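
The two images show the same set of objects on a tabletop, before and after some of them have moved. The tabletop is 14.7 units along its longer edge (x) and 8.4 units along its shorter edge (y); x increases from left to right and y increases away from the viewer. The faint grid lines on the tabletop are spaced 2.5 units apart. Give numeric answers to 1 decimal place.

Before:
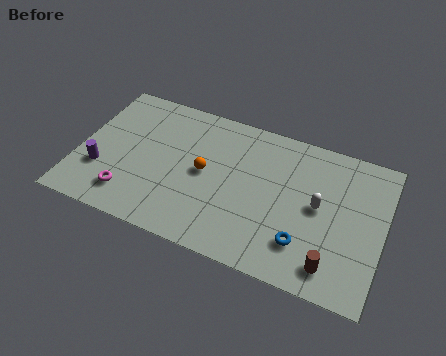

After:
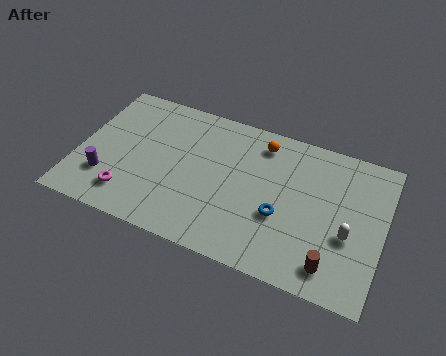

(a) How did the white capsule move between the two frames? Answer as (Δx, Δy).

(1.5, -1.1)

The white capsule started near (11.6, 4.4) and ended near (13.1, 3.3).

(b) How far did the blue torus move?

1.6

From (11.1, 2.1) to (9.9, 3.2), the blue torus covered √(1.2² + 1.1²) ≈ 1.6 units.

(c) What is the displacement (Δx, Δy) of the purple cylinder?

(0.3, -0.4)

From the two frames, the purple cylinder sits at roughly (1.2, 2.7) before and (1.5, 2.3) after.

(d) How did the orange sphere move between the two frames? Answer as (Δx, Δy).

(2.5, 2.7)

The orange sphere started near (6.1, 4.3) and ended near (8.6, 7.0).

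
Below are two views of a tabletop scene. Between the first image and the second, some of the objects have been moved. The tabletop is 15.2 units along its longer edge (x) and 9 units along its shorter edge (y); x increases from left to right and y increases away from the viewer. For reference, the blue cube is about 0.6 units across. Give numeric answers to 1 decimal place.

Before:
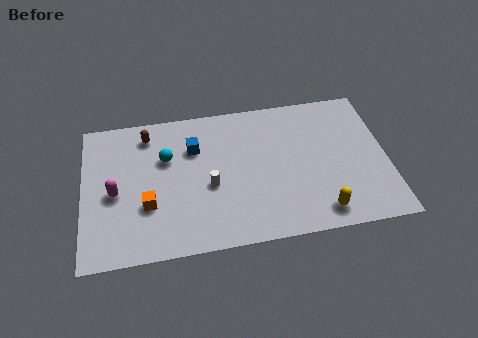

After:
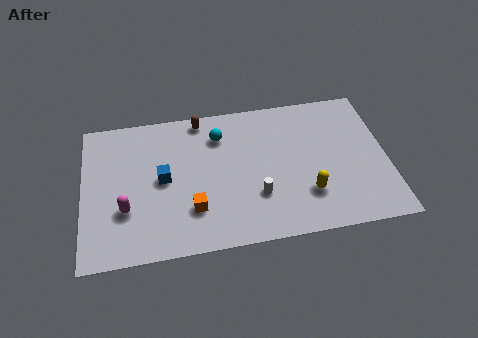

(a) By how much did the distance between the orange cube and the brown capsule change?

+1.2

Before: roughly 4.4 units apart; after: 5.6. That's 1.2 units further apart.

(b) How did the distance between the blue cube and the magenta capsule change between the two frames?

-2.1

Before: roughly 4.6 units apart; after: 2.5. That's 2.1 units closer together.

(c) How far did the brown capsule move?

2.8

The brown capsule was near (3.3, 7.5) before and (6.0, 8.1) after, so it travelled √(2.7² + 0.6²) ≈ 2.8 units.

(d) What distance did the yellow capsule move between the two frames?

1.3

The yellow capsule moved from about (11.7, 1.3) to (11.1, 2.5), a distance of √(0.6² + 1.2²) ≈ 1.3.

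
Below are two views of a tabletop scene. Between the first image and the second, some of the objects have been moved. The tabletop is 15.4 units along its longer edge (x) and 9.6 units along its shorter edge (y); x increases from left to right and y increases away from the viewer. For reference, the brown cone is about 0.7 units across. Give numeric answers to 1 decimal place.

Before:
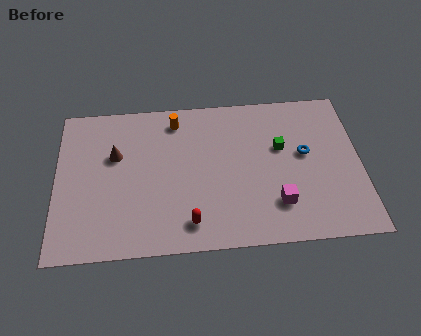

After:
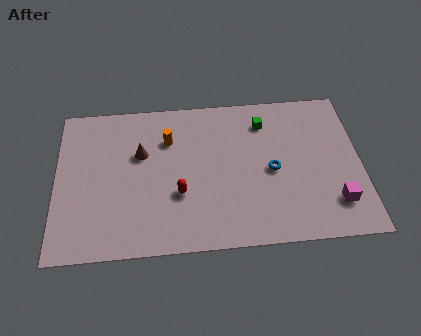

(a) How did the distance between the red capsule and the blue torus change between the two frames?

-2.2

They were about 7.0 units apart before and 4.8 after — 2.2 units closer together.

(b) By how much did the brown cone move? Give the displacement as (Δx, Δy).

(1.3, 0.0)

The brown cone started near (3.0, 6.1) and ended near (4.3, 6.1).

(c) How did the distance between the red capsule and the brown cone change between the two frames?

-2.5

The distance was about 5.8 in the first image and 3.3 in the second, so they moved 2.5 units closer together.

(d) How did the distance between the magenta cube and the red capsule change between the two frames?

+3.4

They were about 4.5 units apart before and 7.9 after — 3.4 units further apart.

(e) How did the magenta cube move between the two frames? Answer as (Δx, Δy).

(2.9, -0.2)

The magenta cube started near (11.1, 2.4) and ended near (14.0, 2.2).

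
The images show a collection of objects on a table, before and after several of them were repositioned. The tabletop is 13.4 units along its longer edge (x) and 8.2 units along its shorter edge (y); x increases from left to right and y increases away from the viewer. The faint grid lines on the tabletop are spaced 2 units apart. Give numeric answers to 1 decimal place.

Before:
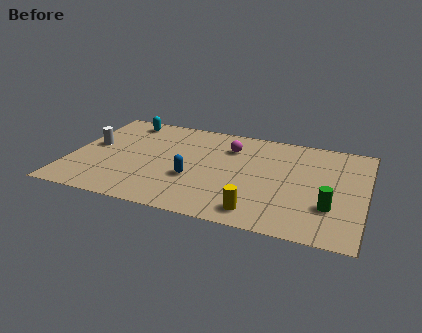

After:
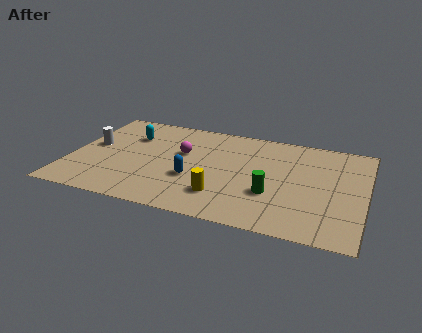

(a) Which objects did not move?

the blue capsule and the white cylinder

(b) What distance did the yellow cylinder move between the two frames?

1.9

The yellow cylinder moved from about (8.8, 1.2) to (7.1, 2.0), a distance of √(1.7² + 0.8²) ≈ 1.9.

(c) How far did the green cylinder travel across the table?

2.6

From (11.9, 2.5) to (9.3, 2.8), the green cylinder covered √(2.6² + 0.3²) ≈ 2.6 units.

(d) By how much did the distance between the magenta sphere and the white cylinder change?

-2.3

They were about 6.4 units apart before and 4.1 after — 2.3 units closer together.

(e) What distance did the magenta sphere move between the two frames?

2.4

The magenta sphere was near (7.1, 6.1) before and (5.0, 5.0) after, so it travelled √(2.1² + 1.1²) ≈ 2.4 units.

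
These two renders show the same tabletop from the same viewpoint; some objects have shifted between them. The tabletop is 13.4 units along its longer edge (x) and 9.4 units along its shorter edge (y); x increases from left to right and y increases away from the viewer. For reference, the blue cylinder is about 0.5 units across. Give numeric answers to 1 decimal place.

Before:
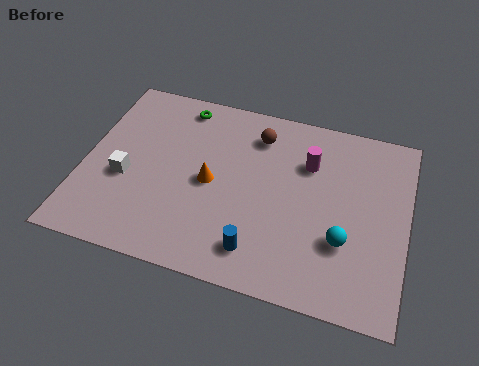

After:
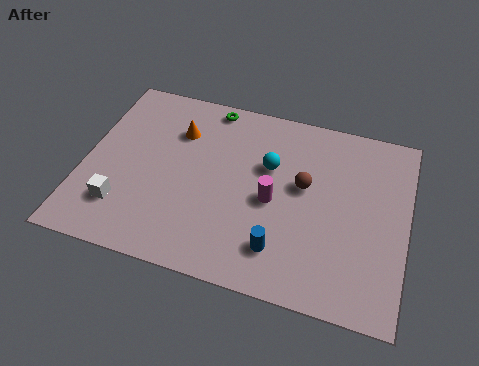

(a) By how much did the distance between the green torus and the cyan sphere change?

-5.1

They were about 8.8 units apart before and 3.7 after — 5.1 units closer together.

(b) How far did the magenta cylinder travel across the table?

2.6

The magenta cylinder was near (9.2, 6.6) before and (7.9, 4.3) after, so it travelled √(1.3² + 2.3²) ≈ 2.6 units.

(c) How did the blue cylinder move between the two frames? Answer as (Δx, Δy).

(0.9, 0.3)

The blue cylinder was at about (7.5, 1.7) and moved to about (8.4, 2.0).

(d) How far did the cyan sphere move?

4.4

The cyan sphere moved from about (10.9, 3.1) to (7.6, 6.0), a distance of √(3.3² + 2.9²) ≈ 4.4.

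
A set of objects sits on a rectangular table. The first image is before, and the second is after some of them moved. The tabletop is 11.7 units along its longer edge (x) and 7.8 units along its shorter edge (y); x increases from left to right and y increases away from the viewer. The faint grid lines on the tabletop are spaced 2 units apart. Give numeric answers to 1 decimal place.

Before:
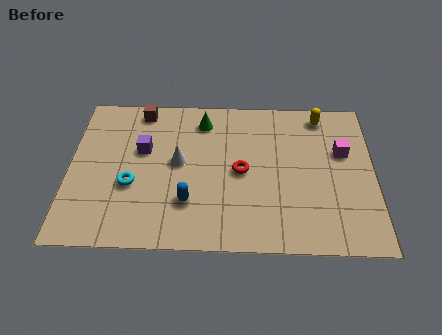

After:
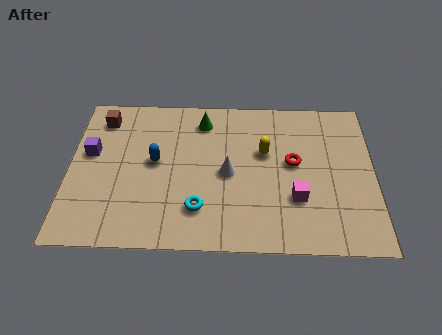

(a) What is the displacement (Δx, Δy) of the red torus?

(2.0, 0.5)

The red torus started near (6.6, 3.8) and ended near (8.6, 4.3).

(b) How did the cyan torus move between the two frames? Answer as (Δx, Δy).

(2.6, -1.1)

The cyan torus was at about (2.4, 3.0) and moved to about (5.0, 1.9).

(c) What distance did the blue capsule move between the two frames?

2.4

From (4.6, 2.2) to (3.3, 4.2), the blue capsule covered √(1.3² + 2.0²) ≈ 2.4 units.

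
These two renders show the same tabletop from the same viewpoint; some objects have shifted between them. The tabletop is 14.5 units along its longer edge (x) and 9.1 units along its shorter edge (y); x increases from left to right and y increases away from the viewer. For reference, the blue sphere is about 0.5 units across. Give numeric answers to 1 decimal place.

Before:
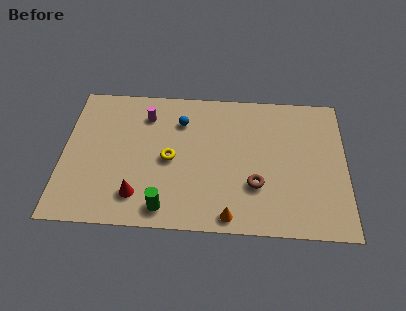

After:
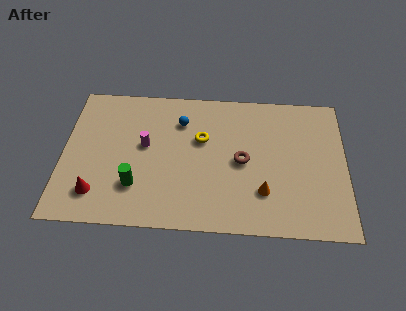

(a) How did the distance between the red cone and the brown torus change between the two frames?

+1.7

The distance was about 6.1 in the first image and 7.8 in the second, so they moved 1.7 units further apart.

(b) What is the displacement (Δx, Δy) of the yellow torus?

(1.6, 1.4)

The yellow torus started near (5.5, 4.3) and ended near (7.1, 5.7).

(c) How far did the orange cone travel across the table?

2.3

The orange cone was near (8.6, 0.9) before and (10.3, 2.5) after, so it travelled √(1.7² + 1.6²) ≈ 2.3 units.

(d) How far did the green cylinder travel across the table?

2.0

From (5.3, 1.2) to (3.8, 2.5), the green cylinder covered √(1.5² + 1.3²) ≈ 2.0 units.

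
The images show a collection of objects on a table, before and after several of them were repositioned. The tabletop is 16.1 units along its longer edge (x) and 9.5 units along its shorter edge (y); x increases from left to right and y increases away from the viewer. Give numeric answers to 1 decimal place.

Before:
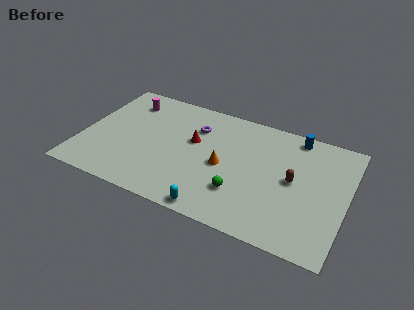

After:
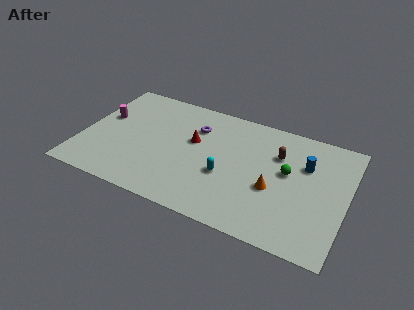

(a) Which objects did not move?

the red cone and the purple torus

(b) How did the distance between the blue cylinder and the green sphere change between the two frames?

-5.0

Before: roughly 6.4 units apart; after: 1.4. That's 5.0 units closer together.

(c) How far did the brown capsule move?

2.0

The brown capsule was near (12.9, 4.9) before and (11.8, 6.6) after, so it travelled √(1.1² + 1.7²) ≈ 2.0 units.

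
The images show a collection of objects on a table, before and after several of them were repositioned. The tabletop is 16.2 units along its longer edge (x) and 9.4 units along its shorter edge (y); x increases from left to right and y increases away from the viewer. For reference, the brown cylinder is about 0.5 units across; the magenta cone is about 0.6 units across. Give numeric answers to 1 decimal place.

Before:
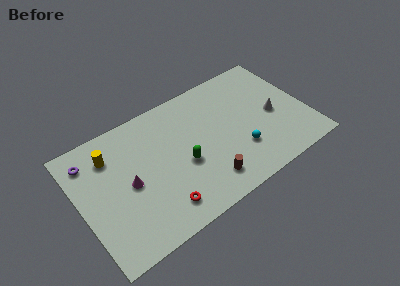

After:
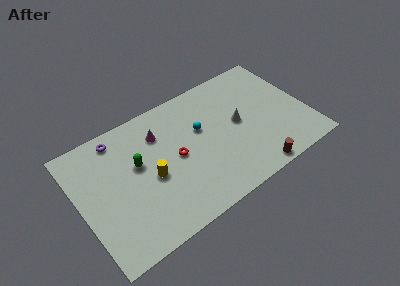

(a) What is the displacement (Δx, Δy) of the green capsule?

(-3.0, 1.7)

The green capsule started near (7.2, 3.9) and ended near (4.2, 5.6).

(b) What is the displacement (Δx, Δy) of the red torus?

(1.6, 3.0)

From the two frames, the red torus sits at roughly (5.2, 1.7) before and (6.8, 4.7) after.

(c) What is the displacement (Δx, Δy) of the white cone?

(-2.5, 0.6)

From the two frames, the white cone sits at roughly (13.9, 4.3) before and (11.4, 4.9) after.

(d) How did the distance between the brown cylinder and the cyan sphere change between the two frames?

+3.0

Before: roughly 2.8 units apart; after: 5.8. That's 3.0 units further apart.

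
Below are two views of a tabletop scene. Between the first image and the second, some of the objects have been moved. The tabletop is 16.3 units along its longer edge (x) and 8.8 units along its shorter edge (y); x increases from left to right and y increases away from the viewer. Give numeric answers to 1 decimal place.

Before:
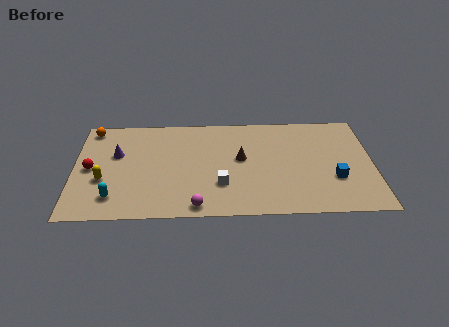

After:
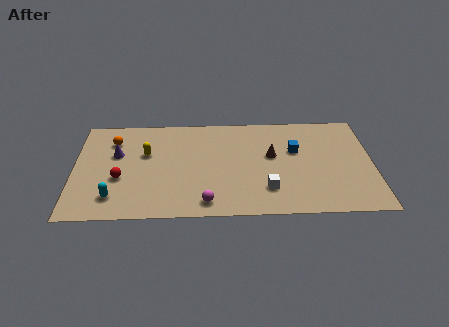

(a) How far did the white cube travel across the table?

2.5

The white cube was near (8.0, 2.7) before and (10.5, 2.2) after, so it travelled √(2.5² + 0.5²) ≈ 2.5 units.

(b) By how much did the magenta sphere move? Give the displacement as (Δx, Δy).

(0.5, 0.3)

The magenta sphere started near (6.7, 0.9) and ended near (7.2, 1.2).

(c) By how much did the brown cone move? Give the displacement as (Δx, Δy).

(1.7, 0.2)

The brown cone started near (9.1, 4.9) and ended near (10.8, 5.1).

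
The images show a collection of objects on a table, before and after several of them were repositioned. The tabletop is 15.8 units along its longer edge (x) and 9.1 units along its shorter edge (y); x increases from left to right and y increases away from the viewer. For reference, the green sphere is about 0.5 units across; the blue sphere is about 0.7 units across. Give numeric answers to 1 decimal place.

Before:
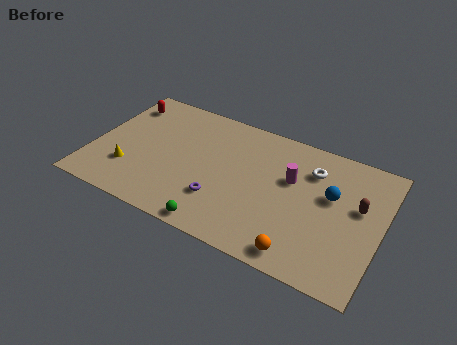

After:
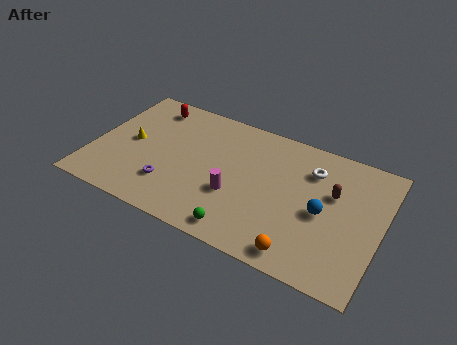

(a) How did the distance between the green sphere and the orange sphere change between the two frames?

-1.3

Before: roughly 4.5 units apart; after: 3.2. That's 1.3 units closer together.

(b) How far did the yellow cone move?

2.0

The yellow cone was near (2.2, 2.6) before and (2.0, 4.6) after, so it travelled √(0.2² + 2.0²) ≈ 2.0 units.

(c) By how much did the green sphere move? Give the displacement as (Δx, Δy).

(1.3, 0.3)

From the two frames, the green sphere sits at roughly (7.4, 0.8) before and (8.7, 1.1) after.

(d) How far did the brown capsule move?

1.4

The brown capsule moved from about (14.5, 5.4) to (13.1, 5.7), a distance of √(1.4² + 0.3²) ≈ 1.4.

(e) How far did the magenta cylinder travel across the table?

3.7

From (10.8, 5.7) to (8.0, 3.3), the magenta cylinder covered √(2.8² + 2.4²) ≈ 3.7 units.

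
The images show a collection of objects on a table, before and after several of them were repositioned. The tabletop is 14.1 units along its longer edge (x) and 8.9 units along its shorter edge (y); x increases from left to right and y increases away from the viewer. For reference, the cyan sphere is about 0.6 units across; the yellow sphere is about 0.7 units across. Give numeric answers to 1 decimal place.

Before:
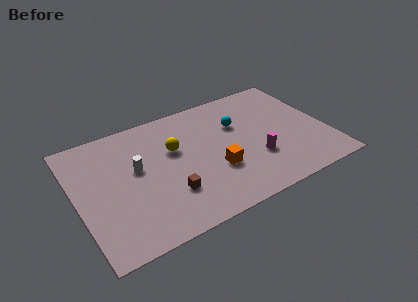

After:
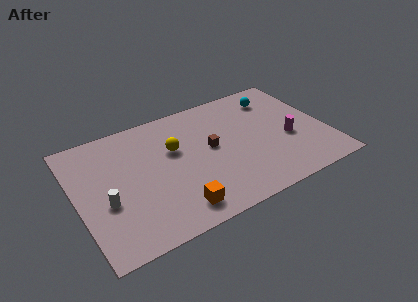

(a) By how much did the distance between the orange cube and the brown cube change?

+1.5

Before: roughly 2.7 units apart; after: 4.2. That's 1.5 units further apart.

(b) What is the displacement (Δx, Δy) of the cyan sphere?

(2.4, 1.2)

The cyan sphere was at about (9.3, 5.9) and moved to about (11.7, 7.1).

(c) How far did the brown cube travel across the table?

3.5

The brown cube was near (4.9, 2.6) before and (7.6, 4.8) after, so it travelled √(2.7² + 2.2²) ≈ 3.5 units.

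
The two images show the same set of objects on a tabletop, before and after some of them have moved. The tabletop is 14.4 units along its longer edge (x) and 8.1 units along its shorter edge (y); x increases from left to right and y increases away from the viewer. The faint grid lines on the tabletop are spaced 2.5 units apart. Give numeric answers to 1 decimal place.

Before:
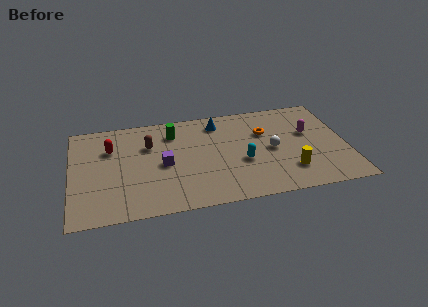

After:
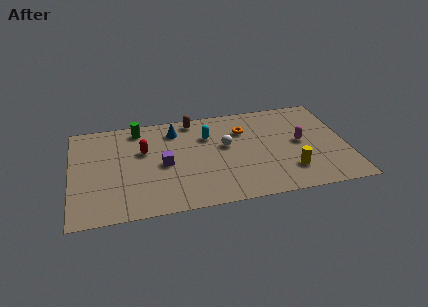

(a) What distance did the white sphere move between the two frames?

2.5

From (10.5, 3.9) to (8.1, 4.7), the white sphere covered √(2.4² + 0.8²) ≈ 2.5 units.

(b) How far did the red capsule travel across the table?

1.8

From (2.1, 5.6) to (3.8, 5.1), the red capsule covered √(1.7² + 0.5²) ≈ 1.8 units.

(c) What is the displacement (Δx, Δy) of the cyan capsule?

(-1.7, 2.5)

From the two frames, the cyan capsule sits at roughly (8.9, 3.2) before and (7.2, 5.7) after.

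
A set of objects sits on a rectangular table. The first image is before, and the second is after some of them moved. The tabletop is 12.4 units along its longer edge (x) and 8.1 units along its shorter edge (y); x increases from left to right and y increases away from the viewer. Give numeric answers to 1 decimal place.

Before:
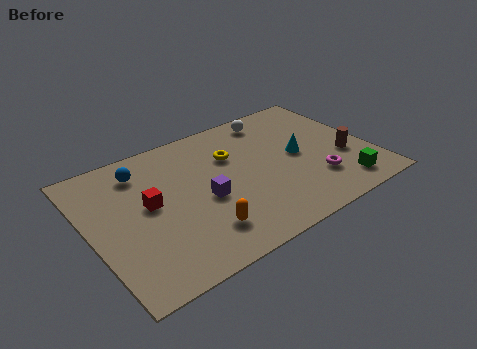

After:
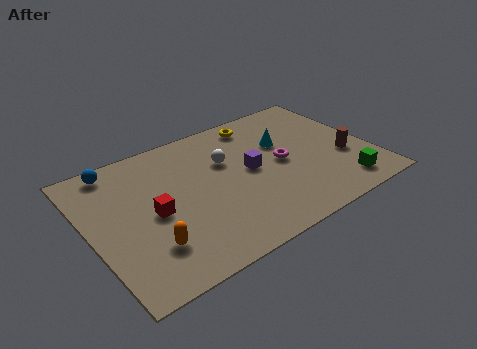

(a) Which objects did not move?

the brown cylinder and the green cube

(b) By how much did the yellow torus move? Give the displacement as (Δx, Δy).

(1.5, 1.5)

The yellow torus was at about (6.5, 5.5) and moved to about (8.0, 7.0).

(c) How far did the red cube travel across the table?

0.6

The red cube moved from about (2.6, 4.4) to (2.7, 3.8), a distance of √(0.1² + 0.6²) ≈ 0.6.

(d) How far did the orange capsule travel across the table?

2.2

The orange capsule moved from about (4.4, 1.8) to (2.2, 2.1), a distance of √(2.2² + 0.3²) ≈ 2.2.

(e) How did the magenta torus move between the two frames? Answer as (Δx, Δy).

(-1.2, 1.8)

From the two frames, the magenta torus sits at roughly (9.7, 2.2) before and (8.5, 4.0) after.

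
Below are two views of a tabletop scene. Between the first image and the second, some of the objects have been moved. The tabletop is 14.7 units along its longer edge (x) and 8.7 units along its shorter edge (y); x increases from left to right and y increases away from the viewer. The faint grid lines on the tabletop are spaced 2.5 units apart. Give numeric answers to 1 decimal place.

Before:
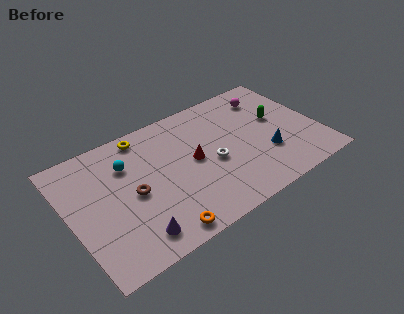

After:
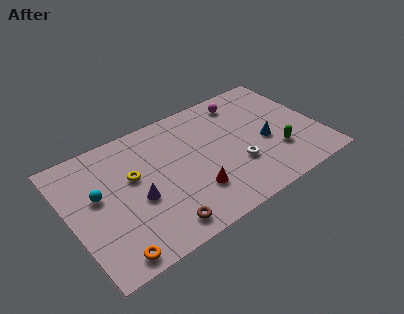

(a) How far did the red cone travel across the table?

2.1

The red cone was near (7.3, 4.5) before and (6.9, 2.4) after, so it travelled √(0.4² + 2.1²) ≈ 2.1 units.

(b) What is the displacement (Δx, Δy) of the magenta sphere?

(-1.5, 0.4)

The magenta sphere started near (12.3, 6.9) and ended near (10.8, 7.3).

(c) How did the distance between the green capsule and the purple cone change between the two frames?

-1.7

The distance was about 10.0 in the first image and 8.3 in the second, so they moved 1.7 units closer together.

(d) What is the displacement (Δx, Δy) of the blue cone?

(0.1, 0.9)

The blue cone started near (11.4, 2.8) and ended near (11.5, 3.7).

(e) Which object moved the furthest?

the brown torus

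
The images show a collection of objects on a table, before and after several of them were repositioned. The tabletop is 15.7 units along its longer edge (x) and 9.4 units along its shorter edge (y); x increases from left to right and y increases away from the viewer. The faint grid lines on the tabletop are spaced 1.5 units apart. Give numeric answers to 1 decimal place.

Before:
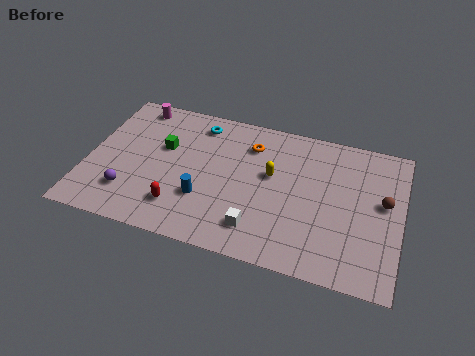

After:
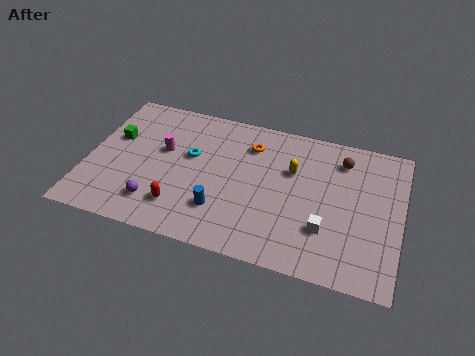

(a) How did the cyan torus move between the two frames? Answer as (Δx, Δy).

(-0.2, -2.3)

The cyan torus started near (5.3, 7.9) and ended near (5.1, 5.6).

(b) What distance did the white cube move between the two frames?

3.4

The white cube was near (8.8, 1.9) before and (12.1, 2.8) after, so it travelled √(3.3² + 0.9²) ≈ 3.4 units.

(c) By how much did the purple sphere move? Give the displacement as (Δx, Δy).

(1.4, -0.3)

The purple sphere was at about (2.3, 2.3) and moved to about (3.7, 2.0).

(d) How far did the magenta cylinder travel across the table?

3.2

The magenta cylinder moved from about (2.0, 8.3) to (3.7, 5.6), a distance of √(1.7² + 2.7²) ≈ 3.2.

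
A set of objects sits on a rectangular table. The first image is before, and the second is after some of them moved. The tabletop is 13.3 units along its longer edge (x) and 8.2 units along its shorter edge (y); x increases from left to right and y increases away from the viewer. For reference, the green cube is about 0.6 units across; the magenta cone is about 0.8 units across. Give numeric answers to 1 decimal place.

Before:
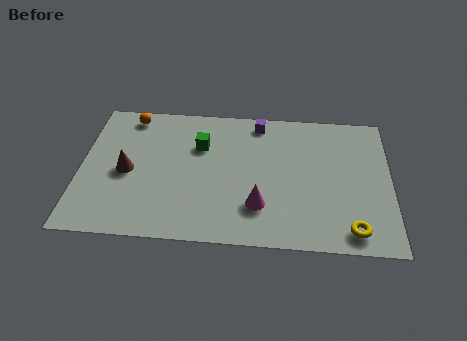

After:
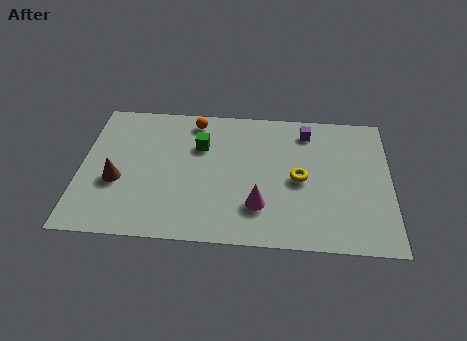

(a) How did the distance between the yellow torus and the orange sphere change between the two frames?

-5.8

The distance was about 11.4 in the first image and 5.6 in the second, so they moved 5.8 units closer together.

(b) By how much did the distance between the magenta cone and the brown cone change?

+0.3

The distance was about 5.9 in the first image and 6.2 in the second, so they moved 0.3 units further apart.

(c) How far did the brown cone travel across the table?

0.7

The brown cone moved from about (2.0, 3.8) to (1.6, 3.2), a distance of √(0.4² + 0.6²) ≈ 0.7.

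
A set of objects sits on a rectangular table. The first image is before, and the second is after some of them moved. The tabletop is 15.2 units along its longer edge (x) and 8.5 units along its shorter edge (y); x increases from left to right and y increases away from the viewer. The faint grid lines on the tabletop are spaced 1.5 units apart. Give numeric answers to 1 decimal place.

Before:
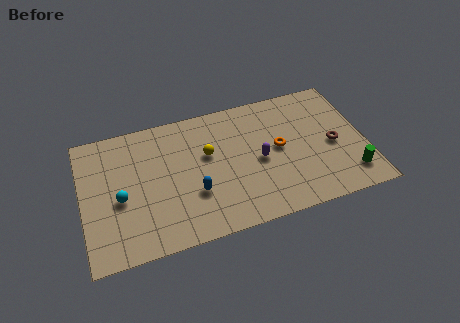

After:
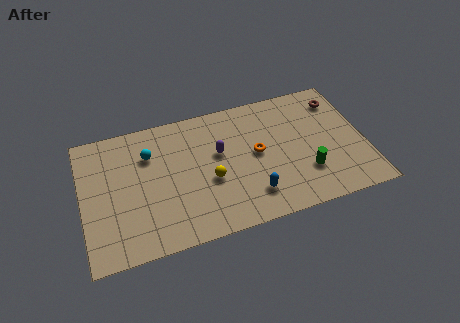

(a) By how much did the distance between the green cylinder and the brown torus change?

+2.5

The distance was about 2.3 in the first image and 4.8 in the second, so they moved 2.5 units further apart.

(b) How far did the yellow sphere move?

1.7

From (6.8, 5.2) to (6.8, 3.5), the yellow sphere covered √(0.0² + 1.7²) ≈ 1.7 units.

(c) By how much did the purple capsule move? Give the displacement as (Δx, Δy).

(-2.1, 1.1)

The purple capsule was at about (9.5, 4.0) and moved to about (7.4, 5.1).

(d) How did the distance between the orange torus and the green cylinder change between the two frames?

-1.4

The distance was about 4.6 in the first image and 3.2 in the second, so they moved 1.4 units closer together.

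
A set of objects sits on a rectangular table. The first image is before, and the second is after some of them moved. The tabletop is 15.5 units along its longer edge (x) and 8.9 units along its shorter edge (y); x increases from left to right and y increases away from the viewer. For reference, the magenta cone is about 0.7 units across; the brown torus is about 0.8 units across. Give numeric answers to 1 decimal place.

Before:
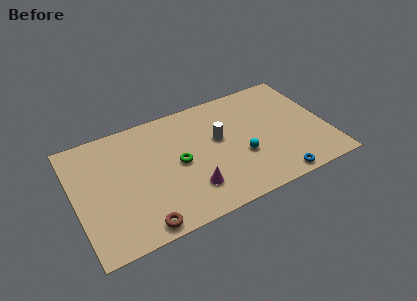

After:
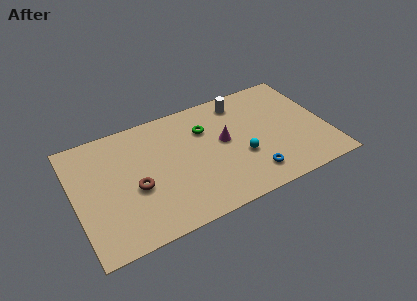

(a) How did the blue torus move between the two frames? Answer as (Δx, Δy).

(-1.4, 0.9)

The blue torus was at about (11.9, 0.8) and moved to about (10.5, 1.7).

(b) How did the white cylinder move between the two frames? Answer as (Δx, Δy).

(1.7, 2.3)

The white cylinder started near (8.9, 5.2) and ended near (10.6, 7.5).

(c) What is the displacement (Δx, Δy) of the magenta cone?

(2.4, 2.7)

The magenta cone was at about (6.8, 2.2) and moved to about (9.2, 4.9).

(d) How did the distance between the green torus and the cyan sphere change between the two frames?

-0.4

Before: roughly 4.0 units apart; after: 3.6. That's 0.4 units closer together.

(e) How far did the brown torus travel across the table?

2.8

From (3.6, 0.9) to (3.6, 3.7), the brown torus covered √(0.0² + 2.8²) ≈ 2.8 units.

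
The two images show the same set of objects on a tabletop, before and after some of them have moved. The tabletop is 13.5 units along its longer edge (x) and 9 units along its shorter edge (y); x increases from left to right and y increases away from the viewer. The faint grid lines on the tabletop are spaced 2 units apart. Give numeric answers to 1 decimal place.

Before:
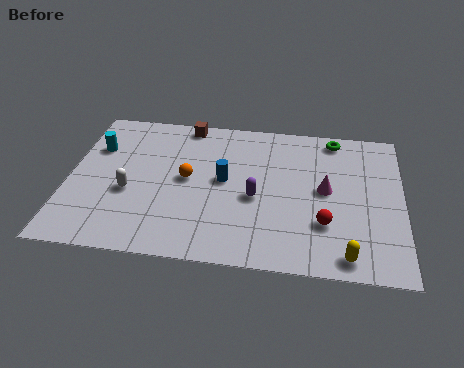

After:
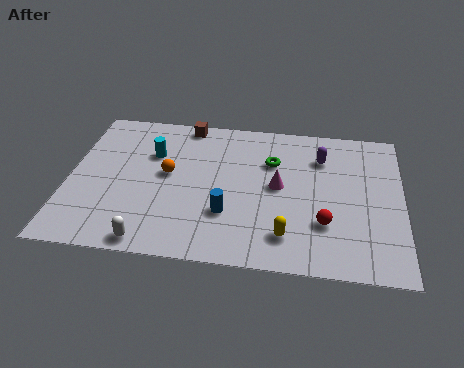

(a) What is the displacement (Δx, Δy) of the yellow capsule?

(-2.4, 0.8)

The yellow capsule started near (11.3, 1.0) and ended near (8.9, 1.8).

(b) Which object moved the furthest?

the purple capsule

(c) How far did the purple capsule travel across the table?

3.8

From (7.6, 3.9) to (10.2, 6.7), the purple capsule covered √(2.6² + 2.8²) ≈ 3.8 units.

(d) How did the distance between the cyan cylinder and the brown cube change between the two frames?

-1.6

The distance was about 4.1 in the first image and 2.5 in the second, so they moved 1.6 units closer together.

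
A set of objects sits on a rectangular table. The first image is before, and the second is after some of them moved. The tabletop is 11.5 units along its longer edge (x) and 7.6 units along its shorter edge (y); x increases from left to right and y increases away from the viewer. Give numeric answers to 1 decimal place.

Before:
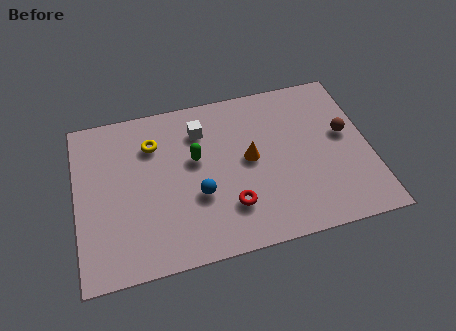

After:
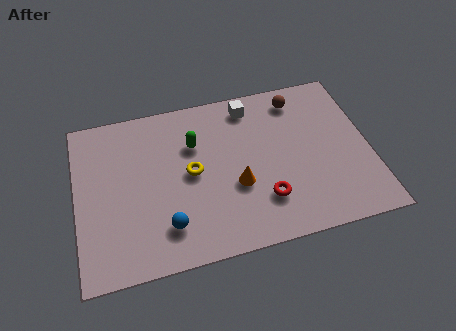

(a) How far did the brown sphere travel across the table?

2.7

The brown sphere moved from about (10.6, 4.3) to (8.9, 6.4), a distance of √(1.7² + 2.1²) ≈ 2.7.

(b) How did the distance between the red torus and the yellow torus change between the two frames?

-1.3

Before: roughly 4.6 units apart; after: 3.3. That's 1.3 units closer together.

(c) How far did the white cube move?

2.1

From (5.0, 5.8) to (7.0, 6.5), the white cube covered √(2.0² + 0.7²) ≈ 2.1 units.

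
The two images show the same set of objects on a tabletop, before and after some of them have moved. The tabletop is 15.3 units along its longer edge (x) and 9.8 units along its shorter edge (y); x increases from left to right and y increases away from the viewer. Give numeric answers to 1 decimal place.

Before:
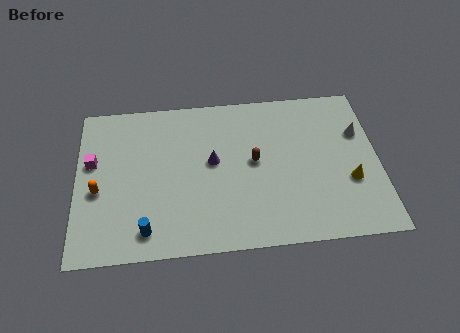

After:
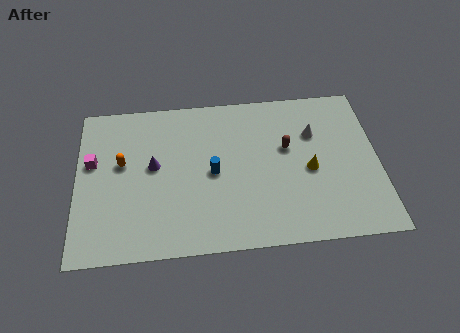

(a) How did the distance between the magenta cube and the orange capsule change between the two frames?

-0.3

The distance was about 1.8 in the first image and 1.5 in the second, so they moved 0.3 units closer together.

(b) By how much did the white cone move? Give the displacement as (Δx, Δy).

(-2.3, 0.2)

From the two frames, the white cone sits at roughly (14.4, 6.5) before and (12.1, 6.7) after.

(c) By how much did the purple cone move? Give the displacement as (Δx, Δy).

(-3.0, 0.0)

The purple cone started near (6.9, 5.4) and ended near (3.9, 5.4).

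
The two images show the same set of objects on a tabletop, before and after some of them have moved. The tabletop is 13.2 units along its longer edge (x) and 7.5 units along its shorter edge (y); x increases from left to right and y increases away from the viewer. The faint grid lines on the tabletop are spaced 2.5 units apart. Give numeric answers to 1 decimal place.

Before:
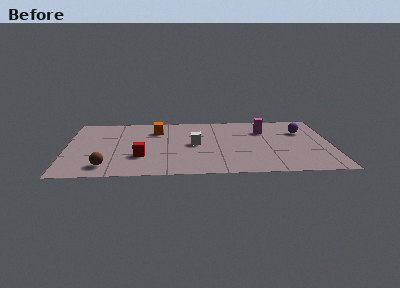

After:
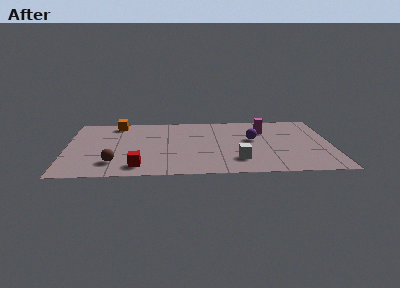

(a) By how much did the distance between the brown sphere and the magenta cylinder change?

-0.5

Before: roughly 8.9 units apart; after: 8.4. That's 0.5 units closer together.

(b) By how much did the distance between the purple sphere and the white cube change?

-3.0

They were about 5.6 units apart before and 2.6 after — 3.0 units closer together.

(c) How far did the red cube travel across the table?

1.2

The red cube moved from about (3.7, 2.4) to (3.6, 1.2), a distance of √(0.1² + 1.2²) ≈ 1.2.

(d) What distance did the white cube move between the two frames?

2.9

The white cube was near (6.4, 3.8) before and (8.5, 1.8) after, so it travelled √(2.1² + 2.0²) ≈ 2.9 units.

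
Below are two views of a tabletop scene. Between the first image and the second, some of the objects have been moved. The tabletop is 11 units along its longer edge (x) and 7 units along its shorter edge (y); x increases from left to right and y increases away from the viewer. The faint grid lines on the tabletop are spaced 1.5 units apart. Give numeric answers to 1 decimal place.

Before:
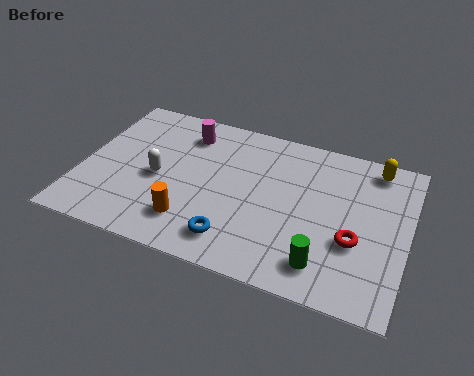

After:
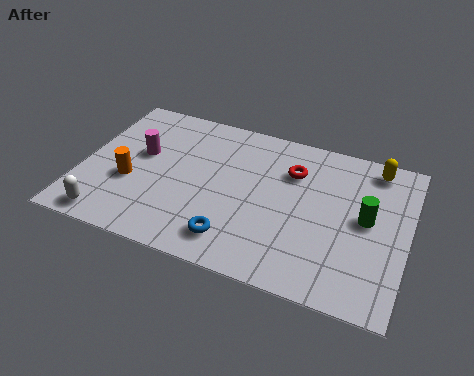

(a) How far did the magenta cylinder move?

2.1

The magenta cylinder was near (3.3, 5.6) before and (1.9, 4.1) after, so it travelled √(1.4² + 1.5²) ≈ 2.1 units.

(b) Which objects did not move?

the blue torus and the yellow capsule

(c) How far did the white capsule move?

2.8

The white capsule was near (2.6, 3.2) before and (1.2, 0.8) after, so it travelled √(1.4² + 2.4²) ≈ 2.8 units.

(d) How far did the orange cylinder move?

2.5

From (3.9, 1.6) to (1.7, 2.7), the orange cylinder covered √(2.2² + 1.1²) ≈ 2.5 units.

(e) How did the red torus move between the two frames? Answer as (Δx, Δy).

(-2.3, 2.4)

From the two frames, the red torus sits at roughly (9.3, 2.6) before and (7.0, 5.0) after.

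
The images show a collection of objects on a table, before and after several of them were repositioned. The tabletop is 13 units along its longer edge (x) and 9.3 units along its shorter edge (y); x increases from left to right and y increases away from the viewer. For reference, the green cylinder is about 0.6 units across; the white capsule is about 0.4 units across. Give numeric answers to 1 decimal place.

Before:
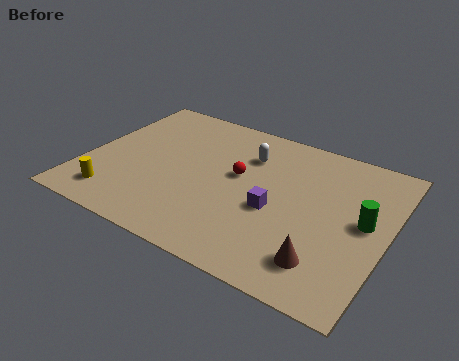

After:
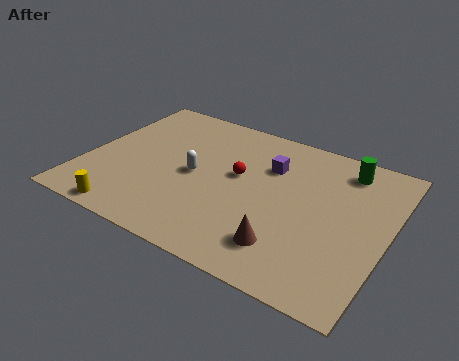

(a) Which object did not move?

the red sphere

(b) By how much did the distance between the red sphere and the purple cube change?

-0.6

Before: roughly 2.3 units apart; after: 1.7. That's 0.6 units closer together.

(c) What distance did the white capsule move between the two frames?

3.0

The white capsule was near (6.7, 6.8) before and (4.7, 4.5) after, so it travelled √(2.0² + 2.3²) ≈ 3.0 units.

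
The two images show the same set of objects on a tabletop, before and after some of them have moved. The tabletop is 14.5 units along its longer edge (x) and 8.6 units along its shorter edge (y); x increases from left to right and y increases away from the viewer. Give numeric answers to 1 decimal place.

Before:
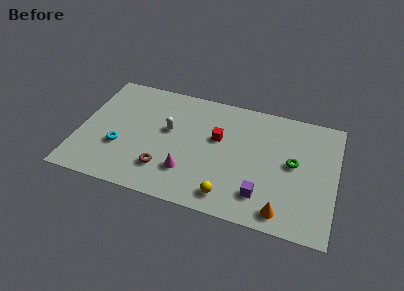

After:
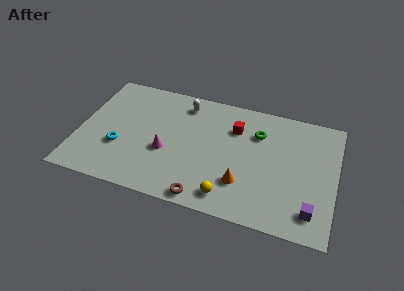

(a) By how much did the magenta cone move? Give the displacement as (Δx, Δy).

(-1.3, 1.1)

From the two frames, the magenta cone sits at roughly (6.3, 2.3) before and (5.0, 3.4) after.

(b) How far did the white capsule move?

2.3

From (5.0, 5.0) to (5.7, 7.2), the white capsule covered √(0.7² + 2.2²) ≈ 2.3 units.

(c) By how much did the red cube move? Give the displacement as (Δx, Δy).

(0.9, 1.0)

From the two frames, the red cube sits at roughly (7.8, 5.2) before and (8.7, 6.2) after.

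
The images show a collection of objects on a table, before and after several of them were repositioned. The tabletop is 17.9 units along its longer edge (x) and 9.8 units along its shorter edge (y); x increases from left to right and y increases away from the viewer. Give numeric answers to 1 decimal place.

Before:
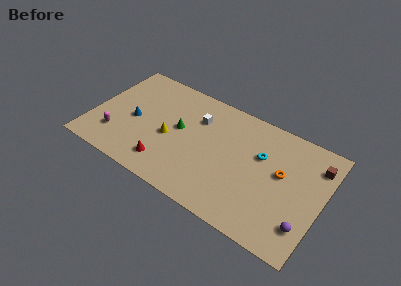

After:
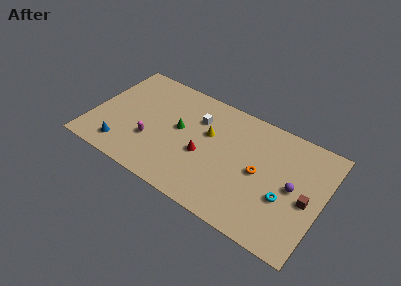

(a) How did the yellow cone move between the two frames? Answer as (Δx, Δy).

(2.8, 1.8)

From the two frames, the yellow cone sits at roughly (6.1, 4.3) before and (8.9, 6.1) after.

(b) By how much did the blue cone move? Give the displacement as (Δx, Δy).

(-0.4, -2.8)

From the two frames, the blue cone sits at roughly (3.2, 4.5) before and (2.8, 1.7) after.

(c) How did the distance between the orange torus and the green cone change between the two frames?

-1.6

Before: roughly 8.0 units apart; after: 6.4. That's 1.6 units closer together.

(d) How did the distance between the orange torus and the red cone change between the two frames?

-4.9

They were about 9.3 units apart before and 4.4 after — 4.9 units closer together.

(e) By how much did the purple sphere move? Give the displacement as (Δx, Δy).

(-1.2, 2.6)

The purple sphere was at about (16.9, 2.3) and moved to about (15.7, 4.9).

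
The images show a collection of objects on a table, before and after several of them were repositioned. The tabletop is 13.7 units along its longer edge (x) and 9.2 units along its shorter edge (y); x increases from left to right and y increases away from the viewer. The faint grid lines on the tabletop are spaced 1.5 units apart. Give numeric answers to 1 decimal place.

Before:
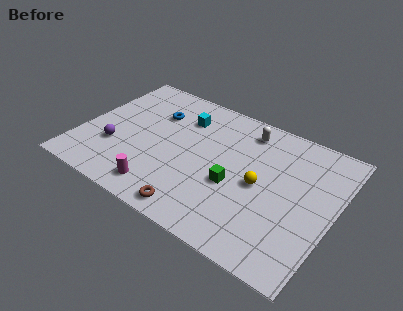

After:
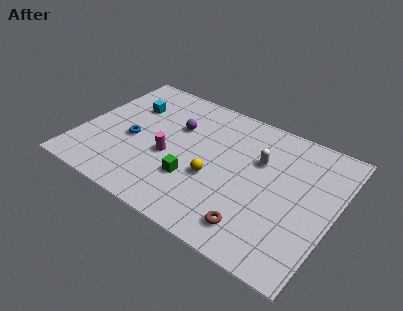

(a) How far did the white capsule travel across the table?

2.0

From (8.5, 7.7) to (9.5, 6.0), the white capsule covered √(1.0² + 1.7²) ≈ 2.0 units.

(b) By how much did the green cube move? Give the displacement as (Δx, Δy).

(-2.1, -0.8)

The green cube was at about (8.5, 3.7) and moved to about (6.4, 2.9).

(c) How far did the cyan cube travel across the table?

2.9

The cyan cube was near (5.1, 6.9) before and (2.2, 6.4) after, so it travelled √(2.9² + 0.5²) ≈ 2.9 units.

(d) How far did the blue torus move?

2.6

From (3.6, 6.5) to (2.8, 4.0), the blue torus covered √(0.8² + 2.5²) ≈ 2.6 units.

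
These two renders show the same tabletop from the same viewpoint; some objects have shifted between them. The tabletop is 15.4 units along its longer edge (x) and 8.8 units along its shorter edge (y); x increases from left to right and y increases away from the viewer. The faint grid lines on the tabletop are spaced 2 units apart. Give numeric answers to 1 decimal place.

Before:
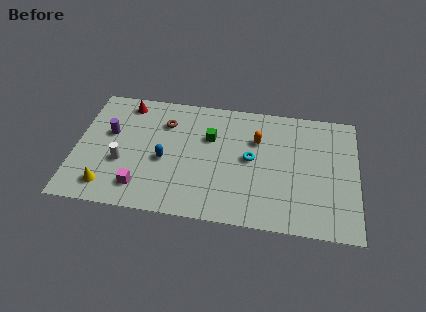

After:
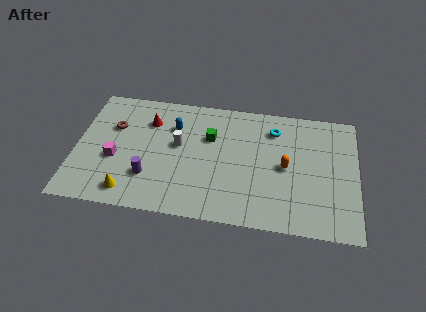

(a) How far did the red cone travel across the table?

1.7

The red cone moved from about (2.6, 7.6) to (3.9, 6.5), a distance of √(1.3² + 1.1²) ≈ 1.7.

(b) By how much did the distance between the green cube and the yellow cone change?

-0.7

They were about 6.9 units apart before and 6.2 after — 0.7 units closer together.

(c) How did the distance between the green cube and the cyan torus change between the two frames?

+1.1

The distance was about 2.6 in the first image and 3.7 in the second, so they moved 1.1 units further apart.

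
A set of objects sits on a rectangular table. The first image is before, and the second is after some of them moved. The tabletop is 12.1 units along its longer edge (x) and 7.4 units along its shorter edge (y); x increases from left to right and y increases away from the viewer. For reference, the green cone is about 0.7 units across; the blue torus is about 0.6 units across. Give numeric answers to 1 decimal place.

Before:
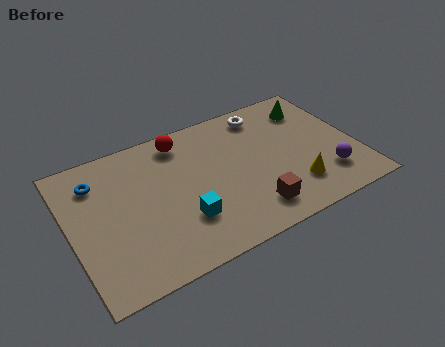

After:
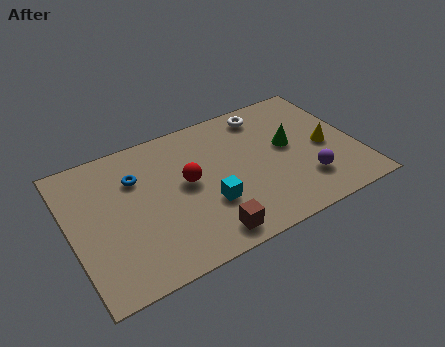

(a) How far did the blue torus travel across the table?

1.7

The blue torus was near (1.3, 5.7) before and (2.9, 5.2) after, so it travelled √(1.6² + 0.5²) ≈ 1.7 units.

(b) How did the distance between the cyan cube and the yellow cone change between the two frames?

+0.6

The distance was about 4.7 in the first image and 5.3 in the second, so they moved 0.6 units further apart.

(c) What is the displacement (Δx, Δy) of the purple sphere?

(-0.9, 0.1)

The purple sphere started near (10.6, 1.8) and ended near (9.7, 1.9).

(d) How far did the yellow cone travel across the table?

2.3

The yellow cone was near (9.2, 1.8) before and (10.8, 3.4) after, so it travelled √(1.6² + 1.6²) ≈ 2.3 units.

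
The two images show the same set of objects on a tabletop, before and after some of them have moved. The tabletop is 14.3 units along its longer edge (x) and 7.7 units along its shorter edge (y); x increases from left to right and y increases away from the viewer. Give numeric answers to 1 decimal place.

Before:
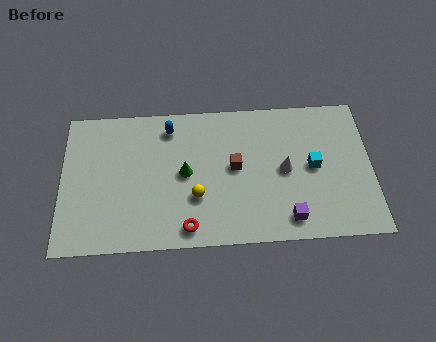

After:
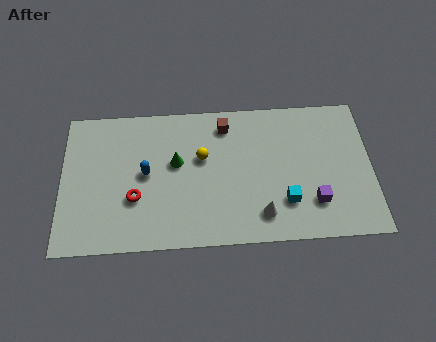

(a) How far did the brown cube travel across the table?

2.3

The brown cube was near (8.0, 4.1) before and (7.6, 6.4) after, so it travelled √(0.4² + 2.3²) ≈ 2.3 units.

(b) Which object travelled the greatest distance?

the red torus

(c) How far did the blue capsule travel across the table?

2.6

The blue capsule was near (5.0, 6.4) before and (3.9, 4.0) after, so it travelled √(1.1² + 2.4²) ≈ 2.6 units.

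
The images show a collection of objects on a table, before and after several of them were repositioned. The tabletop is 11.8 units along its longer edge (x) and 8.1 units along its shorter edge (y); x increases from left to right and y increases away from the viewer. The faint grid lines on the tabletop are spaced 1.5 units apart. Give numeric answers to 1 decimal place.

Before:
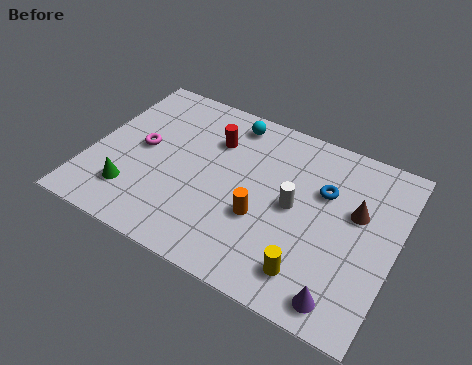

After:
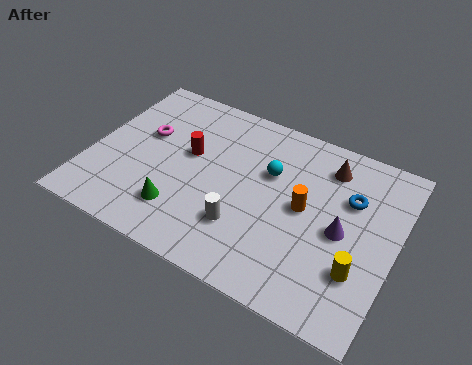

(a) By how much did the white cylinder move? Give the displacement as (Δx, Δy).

(-1.7, -1.8)

The white cylinder was at about (7.9, 4.1) and moved to about (6.2, 2.3).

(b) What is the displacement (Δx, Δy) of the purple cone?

(-0.4, 2.8)

The purple cone started near (10.2, 1.0) and ended near (9.8, 3.8).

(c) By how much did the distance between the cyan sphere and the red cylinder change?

+1.8

Before: roughly 1.3 units apart; after: 3.1. That's 1.8 units further apart.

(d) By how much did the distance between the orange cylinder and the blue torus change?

-1.1

They were about 3.1 units apart before and 2.0 after — 1.1 units closer together.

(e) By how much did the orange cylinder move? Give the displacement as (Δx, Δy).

(1.5, 1.2)

The orange cylinder started near (6.8, 3.0) and ended near (8.3, 4.2).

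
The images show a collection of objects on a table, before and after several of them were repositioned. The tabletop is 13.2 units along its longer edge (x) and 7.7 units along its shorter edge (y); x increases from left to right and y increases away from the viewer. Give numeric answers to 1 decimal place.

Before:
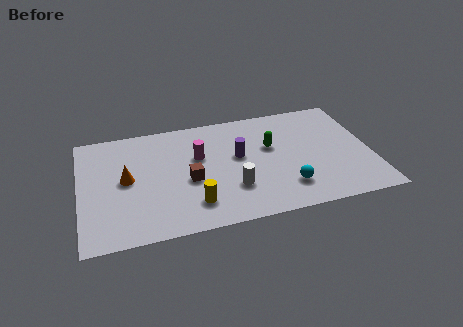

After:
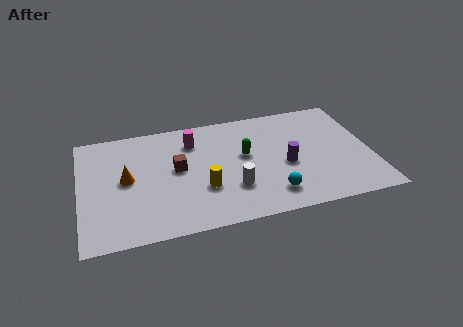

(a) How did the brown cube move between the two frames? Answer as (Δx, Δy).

(-0.5, 0.9)

From the two frames, the brown cube sits at roughly (4.9, 3.3) before and (4.4, 4.2) after.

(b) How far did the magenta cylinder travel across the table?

1.1

The magenta cylinder was near (5.4, 4.8) before and (5.2, 5.9) after, so it travelled √(0.2² + 1.1²) ≈ 1.1 units.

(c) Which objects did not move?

the orange cone and the white cylinder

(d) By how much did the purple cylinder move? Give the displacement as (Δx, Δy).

(2.1, -1.1)

The purple cylinder was at about (7.2, 4.4) and moved to about (9.3, 3.3).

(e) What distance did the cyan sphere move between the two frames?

0.8

The cyan sphere moved from about (9.2, 1.8) to (8.5, 1.5), a distance of √(0.7² + 0.3²) ≈ 0.8.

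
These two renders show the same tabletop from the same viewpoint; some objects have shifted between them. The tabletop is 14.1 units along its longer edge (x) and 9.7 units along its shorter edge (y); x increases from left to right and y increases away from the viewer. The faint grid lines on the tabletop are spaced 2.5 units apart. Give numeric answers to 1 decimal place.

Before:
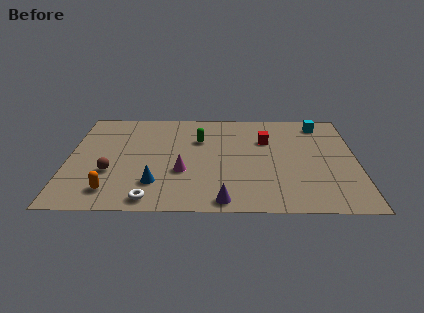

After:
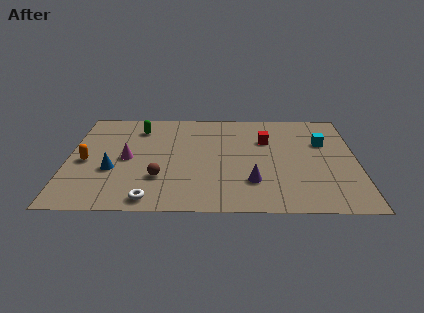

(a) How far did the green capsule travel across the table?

3.2

From (6.4, 6.6) to (3.4, 7.7), the green capsule covered √(3.0² + 1.1²) ≈ 3.2 units.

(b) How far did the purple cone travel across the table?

2.2

The purple cone was near (7.6, 0.9) before and (9.0, 2.6) after, so it travelled √(1.4² + 1.7²) ≈ 2.2 units.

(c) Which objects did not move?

the red cube and the white torus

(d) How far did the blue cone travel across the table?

2.4

The blue cone was near (4.3, 2.4) before and (2.2, 3.6) after, so it travelled √(2.1² + 1.2²) ≈ 2.4 units.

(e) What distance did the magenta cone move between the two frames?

3.0

The magenta cone was near (5.6, 3.5) before and (2.9, 4.7) after, so it travelled √(2.7² + 1.2²) ≈ 3.0 units.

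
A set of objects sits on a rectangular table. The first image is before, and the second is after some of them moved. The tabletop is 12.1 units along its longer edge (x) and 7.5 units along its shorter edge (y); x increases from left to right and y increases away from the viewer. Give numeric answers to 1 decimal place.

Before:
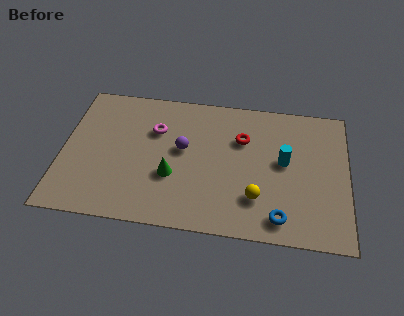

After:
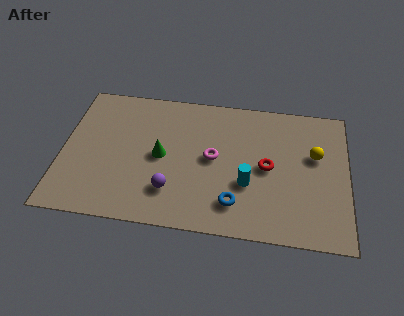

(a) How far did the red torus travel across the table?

1.8

The red torus moved from about (7.6, 5.1) to (8.7, 3.7), a distance of √(1.1² + 1.4²) ≈ 1.8.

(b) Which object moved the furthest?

the yellow sphere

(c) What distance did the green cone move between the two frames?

1.1

The green cone was near (4.7, 2.7) before and (4.2, 3.7) after, so it travelled √(0.5² + 1.0²) ≈ 1.1 units.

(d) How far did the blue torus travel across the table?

2.0

From (9.3, 1.1) to (7.4, 1.6), the blue torus covered √(1.9² + 0.5²) ≈ 2.0 units.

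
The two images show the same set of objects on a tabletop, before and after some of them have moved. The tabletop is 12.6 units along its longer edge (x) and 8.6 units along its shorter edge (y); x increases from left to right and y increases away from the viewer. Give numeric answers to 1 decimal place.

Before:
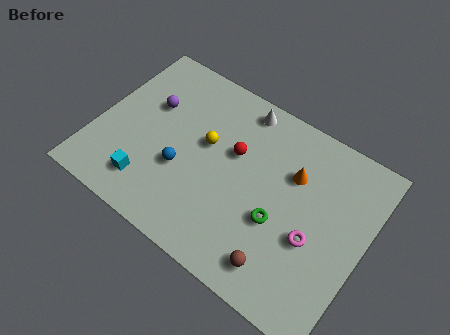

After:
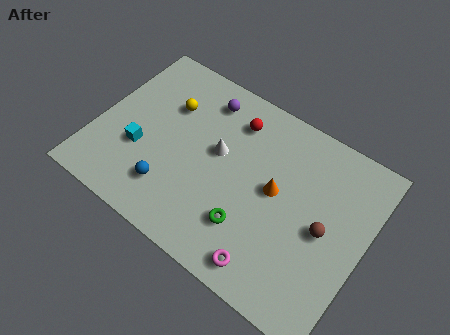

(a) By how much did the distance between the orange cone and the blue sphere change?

-0.3

The distance was about 5.5 in the first image and 5.2 in the second, so they moved 0.3 units closer together.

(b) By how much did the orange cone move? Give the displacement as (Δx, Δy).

(-0.6, -1.2)

The orange cone was at about (9.0, 5.8) and moved to about (8.4, 4.6).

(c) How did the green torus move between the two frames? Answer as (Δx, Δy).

(-1.2, -1.0)

From the two frames, the green torus sits at roughly (8.8, 3.3) before and (7.6, 2.3) after.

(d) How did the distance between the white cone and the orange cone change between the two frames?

-0.5

Before: roughly 3.3 units apart; after: 2.8. That's 0.5 units closer together.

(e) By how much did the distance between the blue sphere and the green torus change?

-0.9

Before: roughly 4.6 units apart; after: 3.7. That's 0.9 units closer together.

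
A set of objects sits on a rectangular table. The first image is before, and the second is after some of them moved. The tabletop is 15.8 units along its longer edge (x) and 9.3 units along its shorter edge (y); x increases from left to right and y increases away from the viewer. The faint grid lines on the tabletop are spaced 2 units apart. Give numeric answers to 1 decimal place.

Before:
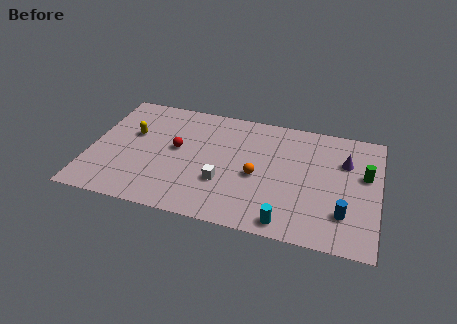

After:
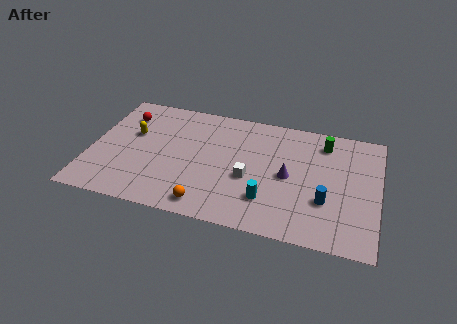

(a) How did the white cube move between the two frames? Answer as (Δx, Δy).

(1.4, 0.7)

From the two frames, the white cube sits at roughly (7.4, 3.1) before and (8.8, 3.8) after.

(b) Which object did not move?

the yellow capsule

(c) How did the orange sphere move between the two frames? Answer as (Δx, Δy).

(-2.5, -2.9)

From the two frames, the orange sphere sits at roughly (9.2, 4.1) before and (6.7, 1.2) after.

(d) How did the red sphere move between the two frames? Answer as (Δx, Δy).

(-3.1, 2.0)

The red sphere was at about (4.7, 5.1) and moved to about (1.6, 7.1).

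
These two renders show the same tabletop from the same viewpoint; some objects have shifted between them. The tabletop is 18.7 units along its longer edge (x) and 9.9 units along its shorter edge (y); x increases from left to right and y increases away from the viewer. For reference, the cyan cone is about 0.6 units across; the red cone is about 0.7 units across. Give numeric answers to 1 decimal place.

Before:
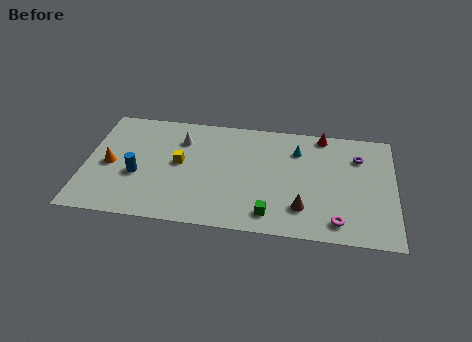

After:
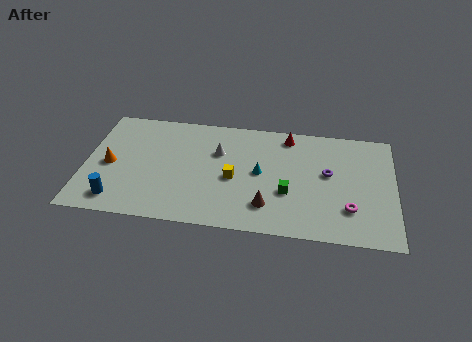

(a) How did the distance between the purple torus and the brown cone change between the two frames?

-1.0

They were about 5.9 units apart before and 4.9 after — 1.0 units closer together.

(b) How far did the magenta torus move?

1.4

From (15.3, 1.5) to (16.0, 2.7), the magenta torus covered √(0.7² + 1.2²) ≈ 1.4 units.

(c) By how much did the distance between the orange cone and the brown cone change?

-2.0

Before: roughly 11.9 units apart; after: 9.9. That's 2.0 units closer together.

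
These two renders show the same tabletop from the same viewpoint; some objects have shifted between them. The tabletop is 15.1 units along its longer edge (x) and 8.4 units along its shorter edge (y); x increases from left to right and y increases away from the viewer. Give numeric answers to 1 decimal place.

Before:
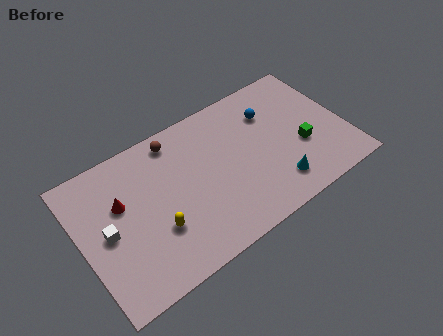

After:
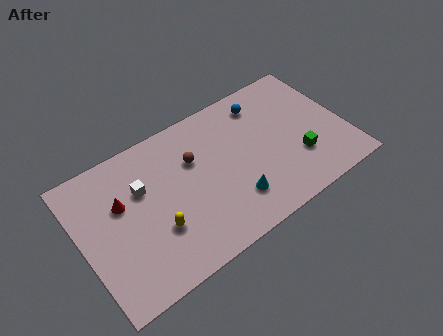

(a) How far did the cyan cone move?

2.4

The cyan cone moved from about (10.7, 1.7) to (8.3, 2.1), a distance of √(2.4² + 0.4²) ≈ 2.4.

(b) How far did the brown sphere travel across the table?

1.9

The brown sphere was near (5.8, 7.3) before and (6.6, 5.6) after, so it travelled √(0.8² + 1.7²) ≈ 1.9 units.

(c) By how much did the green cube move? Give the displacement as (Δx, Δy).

(-0.3, -0.6)

The green cube was at about (12.5, 3.2) and moved to about (12.2, 2.6).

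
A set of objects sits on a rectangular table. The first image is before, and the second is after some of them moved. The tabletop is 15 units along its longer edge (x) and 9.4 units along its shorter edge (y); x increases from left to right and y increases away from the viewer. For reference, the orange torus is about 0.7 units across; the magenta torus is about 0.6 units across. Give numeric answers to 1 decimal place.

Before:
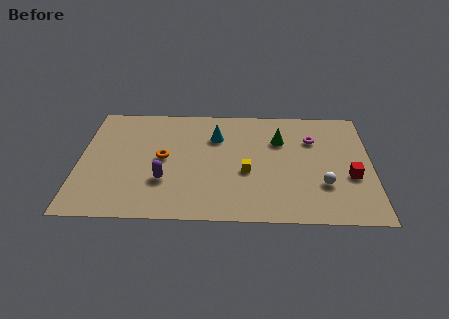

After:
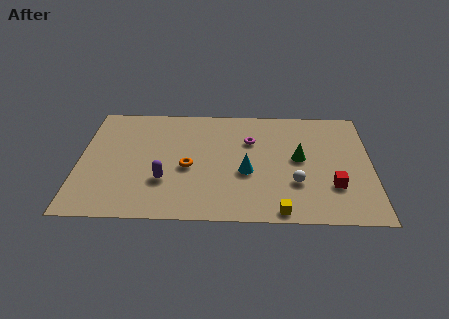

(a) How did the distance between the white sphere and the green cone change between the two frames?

-2.2

The distance was about 4.2 in the first image and 2.0 in the second, so they moved 2.2 units closer together.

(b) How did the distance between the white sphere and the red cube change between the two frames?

+0.3

They were about 1.6 units apart before and 1.9 after — 0.3 units further apart.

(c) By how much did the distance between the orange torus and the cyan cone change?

-0.3

They were about 3.3 units apart before and 3.0 after — 0.3 units closer together.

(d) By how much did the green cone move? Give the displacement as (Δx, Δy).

(1.0, -1.5)

The green cone started near (10.3, 6.5) and ended near (11.3, 5.0).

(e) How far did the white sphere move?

1.4

From (12.5, 2.9) to (11.1, 3.0), the white sphere covered √(1.4² + 0.1²) ≈ 1.4 units.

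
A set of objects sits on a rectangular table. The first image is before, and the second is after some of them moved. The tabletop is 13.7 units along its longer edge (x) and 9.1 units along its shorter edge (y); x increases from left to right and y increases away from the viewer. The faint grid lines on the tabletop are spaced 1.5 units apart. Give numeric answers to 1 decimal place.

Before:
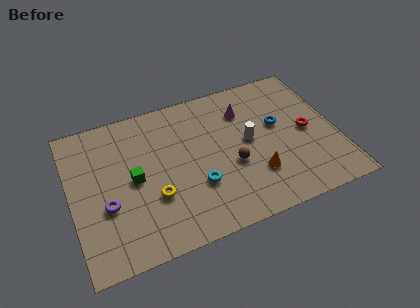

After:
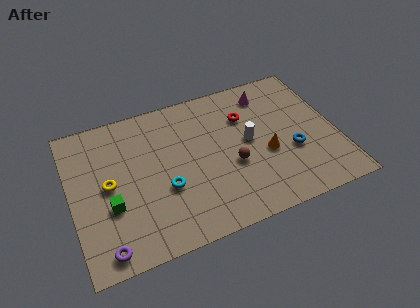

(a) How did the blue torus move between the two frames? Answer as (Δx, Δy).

(0.5, -1.9)

The blue torus started near (10.8, 5.3) and ended near (11.3, 3.4).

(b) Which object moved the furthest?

the red torus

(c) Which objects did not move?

the white cylinder and the brown sphere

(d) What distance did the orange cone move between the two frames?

1.3

From (9.3, 2.6) to (10.0, 3.7), the orange cone covered √(0.7² + 1.1²) ≈ 1.3 units.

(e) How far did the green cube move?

1.8

The green cube moved from about (3.2, 4.5) to (1.9, 3.3), a distance of √(1.3² + 1.2²) ≈ 1.8.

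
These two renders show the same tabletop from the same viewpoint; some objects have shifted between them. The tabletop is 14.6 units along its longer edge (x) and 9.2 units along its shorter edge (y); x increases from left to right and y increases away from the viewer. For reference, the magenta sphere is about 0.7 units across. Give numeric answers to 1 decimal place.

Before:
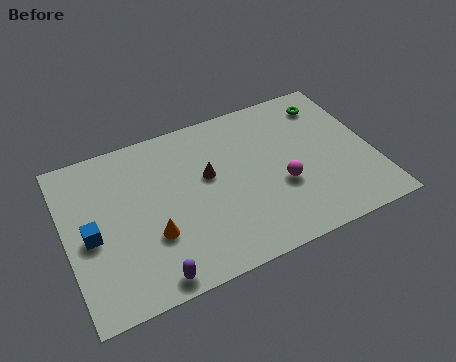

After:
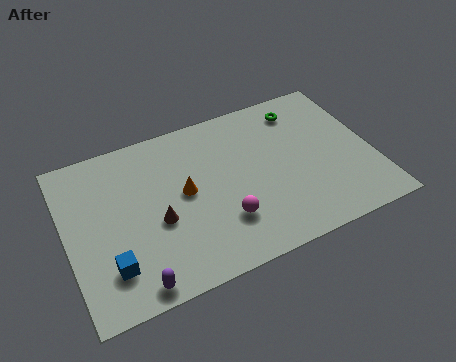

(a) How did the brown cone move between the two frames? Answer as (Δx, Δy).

(-2.6, -1.6)

From the two frames, the brown cone sits at roughly (6.8, 5.4) before and (4.2, 3.8) after.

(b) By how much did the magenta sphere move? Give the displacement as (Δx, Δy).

(-2.9, -0.9)

The magenta sphere was at about (10.1, 3.5) and moved to about (7.2, 2.6).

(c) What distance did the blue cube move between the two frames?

2.1

The blue cube was near (1.1, 4.2) before and (1.8, 2.2) after, so it travelled √(0.7² + 2.0²) ≈ 2.1 units.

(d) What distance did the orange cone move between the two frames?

2.5

The orange cone was near (3.9, 3.1) before and (5.6, 4.9) after, so it travelled √(1.7² + 1.8²) ≈ 2.5 units.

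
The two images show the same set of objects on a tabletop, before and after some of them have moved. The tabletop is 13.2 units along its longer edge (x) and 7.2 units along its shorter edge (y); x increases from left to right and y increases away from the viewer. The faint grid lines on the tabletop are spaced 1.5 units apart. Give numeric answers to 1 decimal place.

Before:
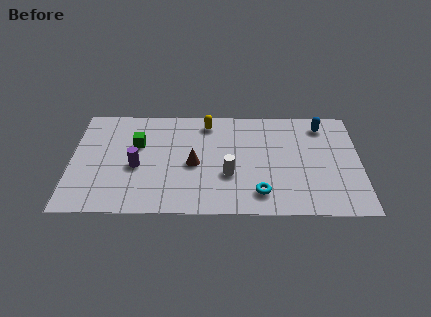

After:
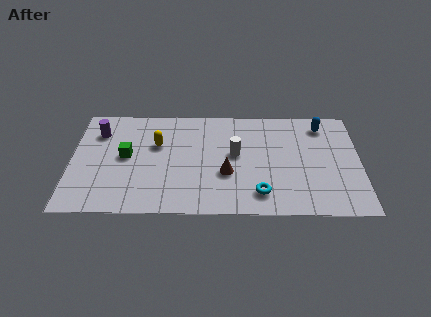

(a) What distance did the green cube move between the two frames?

0.9

From (3.0, 4.6) to (2.5, 3.8), the green cube covered √(0.5² + 0.8²) ≈ 0.9 units.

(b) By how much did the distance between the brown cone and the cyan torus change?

-1.6

They were about 3.6 units apart before and 2.0 after — 1.6 units closer together.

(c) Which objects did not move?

the cyan torus and the blue capsule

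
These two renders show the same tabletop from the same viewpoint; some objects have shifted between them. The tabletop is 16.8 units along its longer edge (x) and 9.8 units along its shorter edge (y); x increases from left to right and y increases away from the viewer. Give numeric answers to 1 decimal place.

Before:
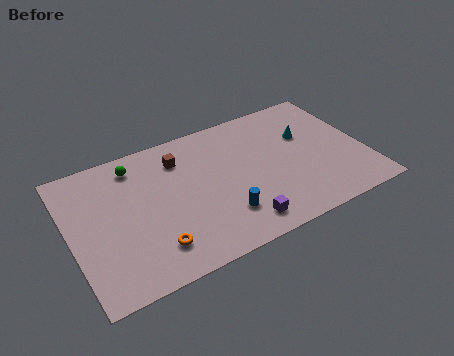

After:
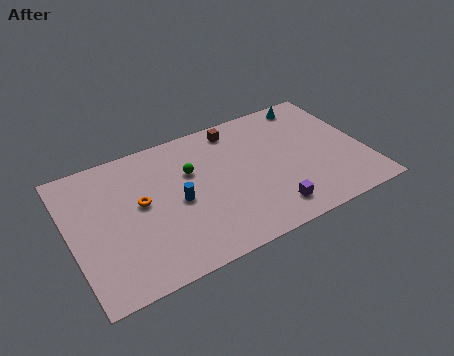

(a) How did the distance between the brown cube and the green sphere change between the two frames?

+1.0

Before: roughly 2.6 units apart; after: 3.6. That's 1.0 units further apart.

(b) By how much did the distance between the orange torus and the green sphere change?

-2.9

The distance was about 6.1 in the first image and 3.2 in the second, so they moved 2.9 units closer together.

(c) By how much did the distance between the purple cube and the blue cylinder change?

+4.4

They were about 1.3 units apart before and 5.7 after — 4.4 units further apart.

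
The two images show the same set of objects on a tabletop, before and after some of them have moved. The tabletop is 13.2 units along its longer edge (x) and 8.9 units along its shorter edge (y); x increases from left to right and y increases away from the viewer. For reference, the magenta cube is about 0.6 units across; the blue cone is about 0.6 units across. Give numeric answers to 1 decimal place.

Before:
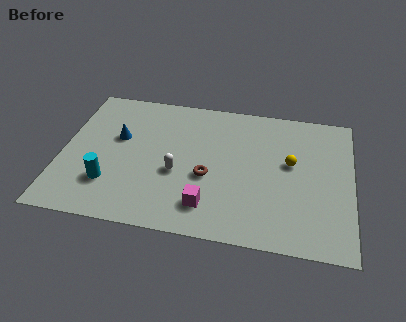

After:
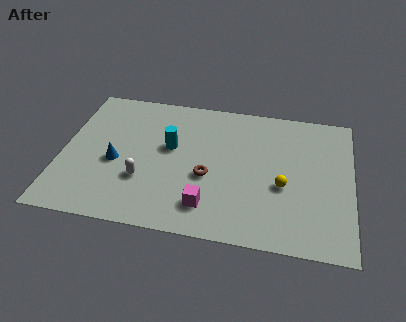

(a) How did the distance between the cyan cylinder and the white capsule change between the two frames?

-0.7

The distance was about 3.2 in the first image and 2.5 in the second, so they moved 0.7 units closer together.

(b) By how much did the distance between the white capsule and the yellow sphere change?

+1.0

They were about 5.3 units apart before and 6.3 after — 1.0 units further apart.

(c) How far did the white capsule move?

1.7

The white capsule moved from about (5.3, 3.6) to (3.8, 2.9), a distance of √(1.5² + 0.7²) ≈ 1.7.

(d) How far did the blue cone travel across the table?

1.6

The blue cone moved from about (2.5, 5.4) to (2.5, 3.8), a distance of √(0.0² + 1.6²) ≈ 1.6.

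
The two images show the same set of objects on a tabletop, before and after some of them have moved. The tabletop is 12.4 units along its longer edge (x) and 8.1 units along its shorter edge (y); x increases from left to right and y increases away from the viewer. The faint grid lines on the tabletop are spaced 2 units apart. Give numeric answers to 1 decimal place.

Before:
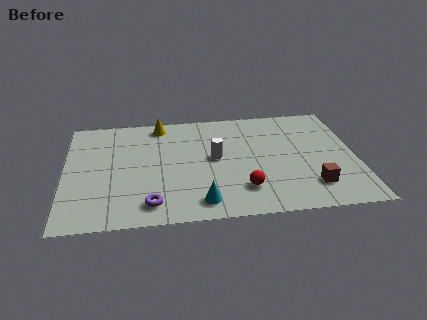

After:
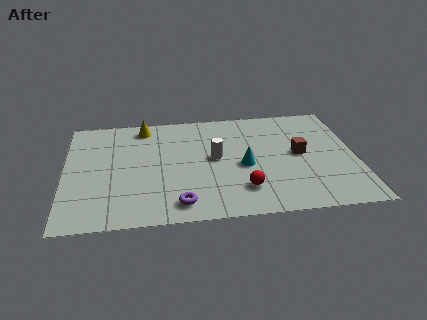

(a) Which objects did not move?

the red sphere and the white cylinder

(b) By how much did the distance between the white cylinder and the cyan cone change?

-1.8

Before: roughly 3.2 units apart; after: 1.4. That's 1.8 units closer together.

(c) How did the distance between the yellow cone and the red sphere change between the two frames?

+0.3

The distance was about 6.2 in the first image and 6.5 in the second, so they moved 0.3 units further apart.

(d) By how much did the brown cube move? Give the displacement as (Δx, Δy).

(-0.4, 2.4)

The brown cube was at about (10.4, 1.8) and moved to about (10.0, 4.2).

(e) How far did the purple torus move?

1.2

The purple torus was near (3.6, 1.3) before and (4.8, 1.2) after, so it travelled √(1.2² + 0.1²) ≈ 1.2 units.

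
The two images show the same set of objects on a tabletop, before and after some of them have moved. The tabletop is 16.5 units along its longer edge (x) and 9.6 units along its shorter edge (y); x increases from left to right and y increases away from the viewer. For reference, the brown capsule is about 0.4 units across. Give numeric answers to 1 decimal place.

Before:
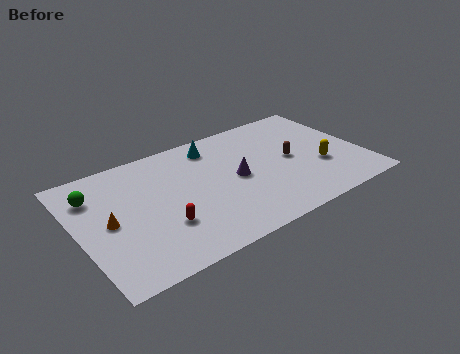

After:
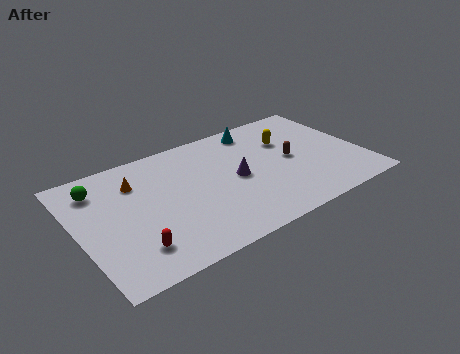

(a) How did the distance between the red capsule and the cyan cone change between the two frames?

+4.1

They were about 6.3 units apart before and 10.4 after — 4.1 units further apart.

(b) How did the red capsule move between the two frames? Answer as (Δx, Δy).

(-1.8, -0.9)

From the two frames, the red capsule sits at roughly (4.5, 3.0) before and (2.7, 2.1) after.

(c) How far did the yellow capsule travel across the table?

3.4

The yellow capsule was near (13.9, 3.4) before and (12.5, 6.5) after, so it travelled √(1.4² + 3.1²) ≈ 3.4 units.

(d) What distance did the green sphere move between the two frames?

0.5

The green sphere moved from about (1.2, 7.2) to (1.5, 7.6), a distance of √(0.3² + 0.4²) ≈ 0.5.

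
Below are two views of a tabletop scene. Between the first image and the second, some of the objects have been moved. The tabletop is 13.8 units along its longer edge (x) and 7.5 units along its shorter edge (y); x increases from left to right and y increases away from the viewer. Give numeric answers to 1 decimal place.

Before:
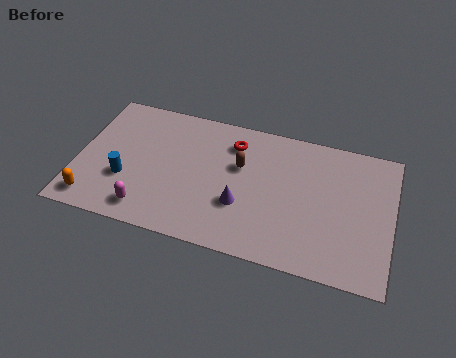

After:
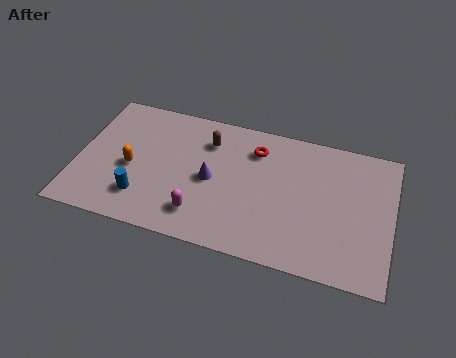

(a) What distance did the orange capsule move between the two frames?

2.7

The orange capsule moved from about (0.9, 1.1) to (2.4, 3.3), a distance of √(1.5² + 2.2²) ≈ 2.7.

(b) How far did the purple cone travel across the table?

1.7

The purple cone moved from about (7.3, 2.6) to (5.9, 3.6), a distance of √(1.4² + 1.0²) ≈ 1.7.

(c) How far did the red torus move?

1.0

From (6.7, 5.9) to (7.7, 5.8), the red torus covered √(1.0² + 0.1²) ≈ 1.0 units.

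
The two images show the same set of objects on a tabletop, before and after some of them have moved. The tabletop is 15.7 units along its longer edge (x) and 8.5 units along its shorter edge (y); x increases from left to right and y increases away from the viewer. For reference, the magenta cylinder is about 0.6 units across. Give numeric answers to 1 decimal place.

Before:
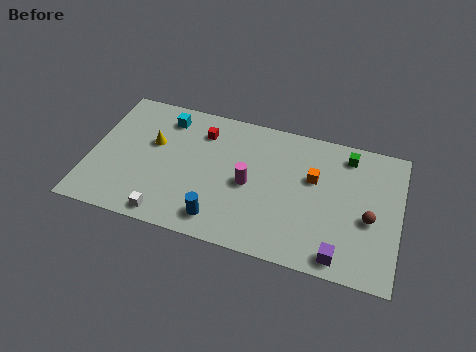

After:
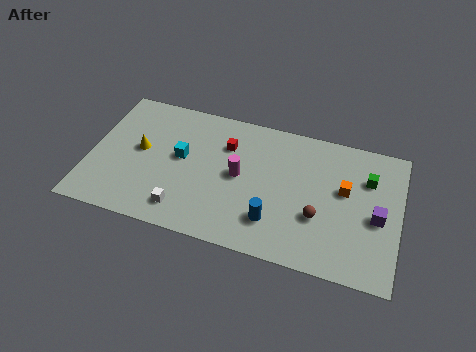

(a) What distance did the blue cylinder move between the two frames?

2.8

The blue cylinder moved from about (6.8, 1.4) to (9.5, 2.1), a distance of √(2.7² + 0.7²) ≈ 2.8.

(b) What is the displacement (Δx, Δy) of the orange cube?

(1.6, -0.3)

From the two frames, the orange cube sits at roughly (11.3, 5.3) before and (12.9, 5.0) after.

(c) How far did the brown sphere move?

2.6

The brown sphere moved from about (14.2, 3.6) to (11.7, 3.0), a distance of √(2.5² + 0.6²) ≈ 2.6.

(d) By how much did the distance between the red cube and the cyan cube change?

+0.7

The distance was about 1.9 in the first image and 2.6 in the second, so they moved 0.7 units further apart.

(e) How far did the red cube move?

1.4

The red cube was near (5.5, 6.6) before and (6.8, 6.1) after, so it travelled √(1.3² + 0.5²) ≈ 1.4 units.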